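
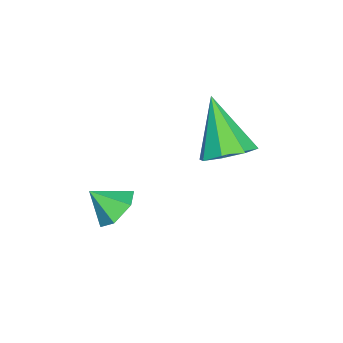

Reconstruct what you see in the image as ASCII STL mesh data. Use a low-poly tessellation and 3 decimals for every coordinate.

solid 
facet normal -0.076 0.753 -0.653
outer loop
vertex 4.272 -0.702 0.112
vertex 3.75 -0.371 0.554
vertex 4.487 -0.213 0.651
endloop
endfacet
facet normal 0.852 -0.509 0.122
outer loop
vertex 4.272 -0.702 0.112
vertex 4.487 -0.213 0.651
vertex 3.83 -1.169 1.246
endloop
endfacet
facet normal -0.075 0.753 -0.653
outer loop
vertex 4.487 -0.213 0.651
vertex 3.75 -0.371 0.554
vertex 3.965 0.119 1.094
endloop
endfacet
facet normal 0.654 0.021 0.756
outer loop
vertex 4.487 -0.213 0.651
vertex 3.965 0.119 1.094
vertex 3.83 -1.169 1.246
endloop
endfacet
facet normal -0.075 0.753 -0.654
outer loop
vertex 3.965 0.119 1.094
vertex 3.75 -0.371 0.554
vertex 3.228 -0.039 0.996
endloop
endfacet
facet normal -0.158 0.132 0.978
outer loop
vertex 3.965 0.119 1.094
vertex 3.228 -0.039 0.996
vertex 3.83 -1.169 1.246
endloop
endfacet
facet normal -0.075 0.753 -0.654
outer loop
vertex 3.228 -0.039 0.996
vertex 3.75 -0.371 0.554
vertex 3.013 -0.529 0.456
endloop
endfacet
facet normal -0.772 -0.286 0.567
outer loop
vertex 3.228 -0.039 0.996
vertex 3.013 -0.529 0.456
vertex 3.83 -1.169 1.246
endloop
endfacet
facet normal -0.075 0.754 -0.653
outer loop
vertex 3.013 -0.529 0.456
vertex 3.75 -0.371 0.554
vertex 3.535 -0.86 0.014
endloop
endfacet
facet normal -0.574 -0.816 -0.067
outer loop
vertex 3.013 -0.529 0.456
vertex 3.535 -0.86 0.014
vertex 3.83 -1.169 1.246
endloop
endfacet
facet normal -0.075 0.754 -0.653
outer loop
vertex 3.535 -0.86 0.014
vertex 3.75 -0.371 0.554
vertex 4.272 -0.702 0.112
endloop
endfacet
facet normal 0.237 -0.927 -0.289
outer loop
vertex 3.535 -0.86 0.014
vertex 4.272 -0.702 0.112
vertex 3.83 -1.169 1.246
endloop
endfacet
facet normal 0.498 0.409 -0.764
outer loop
vertex 1.398 1.475 1.151
vertex 0.713 2.059 1.017
vertex 1.474 2.064 1.516
endloop
endfacet
facet normal 0.613 -0.472 0.633
outer loop
vertex 1.398 1.475 1.151
vertex 1.474 2.064 1.516
vertex -0.333 1.201 2.623
endloop
endfacet
facet normal 0.499 0.408 -0.765
outer loop
vertex 1.474 2.064 1.516
vertex 0.713 2.059 1.017
vertex 1.105 2.65 1.588
endloop
endfacet
facet normal 0.451 0.177 0.875
outer loop
vertex 1.474 2.064 1.516
vertex 1.105 2.65 1.588
vertex -0.333 1.201 2.623
endloop
endfacet
facet normal 0.498 0.408 -0.765
outer loop
vertex 1.105 2.65 1.588
vertex 0.713 2.059 1.017
vertex 0.506 2.89 1.326
endloop
endfacet
facet normal -0.083 0.633 0.770
outer loop
vertex 1.105 2.65 1.588
vertex 0.506 2.89 1.326
vertex -0.333 1.201 2.623
endloop
endfacet
facet normal 0.498 0.408 -0.765
outer loop
vertex 0.506 2.89 1.326
vertex 0.713 2.059 1.017
vertex 0.028 2.643 0.883
endloop
endfacet
facet normal -0.678 0.629 0.381
outer loop
vertex 0.506 2.89 1.326
vertex 0.028 2.643 0.883
vertex -0.333 1.201 2.623
endloop
endfacet
facet normal 0.498 0.409 -0.765
outer loop
vertex 0.028 2.643 0.883
vertex 0.713 2.059 1.017
vertex -0.048 2.054 0.519
endloop
endfacet
facet normal -0.984 0.167 -0.065
outer loop
vertex 0.028 2.643 0.883
vertex -0.048 2.054 0.519
vertex -0.333 1.201 2.623
endloop
endfacet
facet normal 0.498 0.409 -0.765
outer loop
vertex -0.048 2.054 0.519
vertex 0.713 2.059 1.017
vertex 0.321 1.468 0.446
endloop
endfacet
facet normal -0.822 -0.480 -0.306
outer loop
vertex -0.048 2.054 0.519
vertex 0.321 1.468 0.446
vertex -0.333 1.201 2.623
endloop
endfacet
facet normal 0.498 0.409 -0.765
outer loop
vertex 0.321 1.468 0.446
vertex 0.713 2.059 1.017
vertex 0.92 1.229 0.708
endloop
endfacet
facet normal -0.286 -0.937 -0.201
outer loop
vertex 0.321 1.468 0.446
vertex 0.92 1.229 0.708
vertex -0.333 1.201 2.623
endloop
endfacet
facet normal 0.498 0.409 -0.765
outer loop
vertex 0.92 1.229 0.708
vertex 0.713 2.059 1.017
vertex 1.398 1.475 1.151
endloop
endfacet
facet normal 0.307 -0.933 0.187
outer loop
vertex 0.92 1.229 0.708
vertex 1.398 1.475 1.151
vertex -0.333 1.201 2.623
endloop
endfacet

endsolid


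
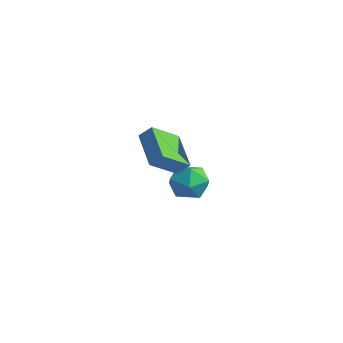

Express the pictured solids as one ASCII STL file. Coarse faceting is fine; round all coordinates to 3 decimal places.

solid 
facet normal -0.549 -0.452 -0.703
outer loop
vertex -0.014 -2.097 2.825
vertex 0.072 -0.558 1.767
vertex 1.813 -2.849 1.881
endloop
endfacet
facet normal -0.046 -0.823 0.566
outer loop
vertex 2.308 -2.442 2.513
vertex -0.014 -2.097 2.825
vertex 1.813 -2.849 1.881
endloop
endfacet
facet normal -0.549 -0.452 -0.703
outer loop
vertex 1.813 -2.849 1.881
vertex 0.072 -0.558 1.767
vertex 1.9 -1.31 0.822
endloop
endfacet
facet normal 0.834 -0.344 -0.432
outer loop
vertex 1.9 -1.31 0.822
vertex 2.308 -2.442 2.513
vertex 1.813 -2.849 1.881
endloop
endfacet
facet normal -0.834 0.344 0.432
outer loop
vertex -0.014 -2.097 2.825
vertex 0.567 -0.151 2.399
vertex 0.072 -0.558 1.767
endloop
endfacet
facet normal -0.046 -0.823 0.566
outer loop
vertex 0.48 -1.69 3.458
vertex -0.014 -2.097 2.825
vertex 2.308 -2.442 2.513
endloop
endfacet
facet normal -0.835 0.343 0.431
outer loop
vertex 0.48 -1.69 3.458
vertex 0.567 -0.151 2.399
vertex -0.014 -2.097 2.825
endloop
endfacet
facet normal 0.046 0.823 -0.566
outer loop
vertex 0.072 -0.558 1.767
vertex 0.567 -0.151 2.399
vertex 1.9 -1.31 0.822
endloop
endfacet
facet normal 0.835 -0.343 -0.431
outer loop
vertex 2.394 -0.903 1.455
vertex 2.308 -2.442 2.513
vertex 1.9 -1.31 0.822
endloop
endfacet
facet normal 0.047 0.823 -0.566
outer loop
vertex 1.9 -1.31 0.822
vertex 0.567 -0.151 2.399
vertex 2.394 -0.903 1.455
endloop
endfacet
facet normal 0.549 0.452 0.703
outer loop
vertex 2.394 -0.903 1.455
vertex 0.48 -1.69 3.458
vertex 2.308 -2.442 2.513
endloop
endfacet
facet normal 0.549 0.452 0.703
outer loop
vertex 0.567 -0.151 2.399
vertex 0.48 -1.69 3.458
vertex 2.394 -0.903 1.455
endloop
endfacet
facet normal -0.995 0.062 0.075
outer loop
vertex -4.117 4.175 -3.812
vertex -4.202 2.954 -3.934
vertex -4.087 3.455 -2.816
endloop
endfacet
facet normal -0.679 0.585 0.444
outer loop
vertex -4.117 4.175 -3.812
vertex -4.087 3.455 -2.816
vertex -3.32 4.412 -2.905
endloop
endfacet
facet normal -0.276 0.961 -0.009
outer loop
vertex -4.117 4.175 -3.812
vertex -3.32 4.412 -2.905
vertex -2.961 4.504 -4.079
endloop
endfacet
facet normal -0.343 0.671 -0.658
outer loop
vertex -4.117 4.175 -3.812
vertex -2.961 4.504 -4.079
vertex -3.507 3.602 -4.714
endloop
endfacet
facet normal -0.787 0.115 -0.606
outer loop
vertex -4.117 4.175 -3.812
vertex -3.507 3.602 -4.714
vertex -4.202 2.954 -3.934
endloop
endfacet
facet normal -0.248 0.285 0.926
outer loop
vertex -3.32 4.412 -2.905
vertex -4.087 3.455 -2.816
vertex -2.913 3.338 -2.466
endloop
endfacet
facet normal -0.760 -0.560 0.329
outer loop
vertex -4.087 3.455 -2.816
vertex -4.202 2.954 -3.934
vertex -3.459 2.436 -3.101
endloop
endfacet
facet normal -0.423 -0.476 -0.772
outer loop
vertex -4.202 2.954 -3.934
vertex -3.507 3.602 -4.714
vertex -3.1 2.528 -4.275
endloop
endfacet
facet normal 0.297 0.423 -0.856
outer loop
vertex -3.507 3.602 -4.714
vertex -2.961 4.504 -4.079
vertex -2.333 3.485 -4.364
endloop
endfacet
facet normal 0.405 0.893 0.194
outer loop
vertex -2.961 4.504 -4.079
vertex -3.32 4.412 -2.905
vertex -2.218 3.986 -3.246
endloop
endfacet
facet normal 0.343 -0.671 0.658
outer loop
vertex -2.303 2.765 -3.368
vertex -2.913 3.338 -2.466
vertex -3.459 2.436 -3.101
endloop
endfacet
facet normal 0.276 -0.961 0.009
outer loop
vertex -2.303 2.765 -3.368
vertex -3.459 2.436 -3.101
vertex -3.1 2.528 -4.275
endloop
endfacet
facet normal 0.679 -0.585 -0.444
outer loop
vertex -2.303 2.765 -3.368
vertex -3.1 2.528 -4.275
vertex -2.333 3.485 -4.364
endloop
endfacet
facet normal 0.995 -0.062 -0.075
outer loop
vertex -2.303 2.765 -3.368
vertex -2.333 3.485 -4.364
vertex -2.218 3.986 -3.246
endloop
endfacet
facet normal 0.787 -0.115 0.606
outer loop
vertex -2.303 2.765 -3.368
vertex -2.218 3.986 -3.246
vertex -2.913 3.338 -2.466
endloop
endfacet
facet normal -0.297 -0.423 0.856
outer loop
vertex -3.459 2.436 -3.101
vertex -2.913 3.338 -2.466
vertex -4.087 3.455 -2.816
endloop
endfacet
facet normal -0.405 -0.893 -0.194
outer loop
vertex -3.1 2.528 -4.275
vertex -3.459 2.436 -3.101
vertex -4.202 2.954 -3.934
endloop
endfacet
facet normal 0.248 -0.285 -0.926
outer loop
vertex -2.333 3.485 -4.364
vertex -3.1 2.528 -4.275
vertex -3.507 3.602 -4.714
endloop
endfacet
facet normal 0.760 0.560 -0.329
outer loop
vertex -2.218 3.986 -3.246
vertex -2.333 3.485 -4.364
vertex -2.961 4.504 -4.079
endloop
endfacet
facet normal 0.423 0.476 0.772
outer loop
vertex -2.913 3.338 -2.466
vertex -2.218 3.986 -3.246
vertex -3.32 4.412 -2.905
endloop
endfacet

endsolid


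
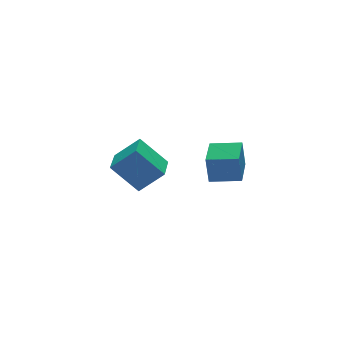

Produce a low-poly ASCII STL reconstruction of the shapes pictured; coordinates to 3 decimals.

solid 
facet normal -0.561 -0.823 0.087
outer loop
vertex 1.27 0.432 0.17
vertex 0.235 1.289 1.611
vertex 0.221 1.029 -0.939
endloop
endfacet
facet normal 0.525 -0.435 -0.731
outer loop
vertex 1.325 2.651 -1.111
vertex 1.27 0.432 0.17
vertex 0.221 1.029 -0.939
endloop
endfacet
facet normal -0.560 -0.824 0.087
outer loop
vertex 0.221 1.029 -0.939
vertex 0.235 1.289 1.611
vertex -0.815 1.886 0.501
endloop
endfacet
facet normal -0.640 0.364 -0.677
outer loop
vertex -0.815 1.886 0.501
vertex 1.325 2.651 -1.111
vertex 0.221 1.029 -0.939
endloop
endfacet
facet normal 0.640 -0.364 0.676
outer loop
vertex 1.27 0.432 0.17
vertex 1.339 2.911 1.439
vertex 0.235 1.289 1.611
endloop
endfacet
facet normal 0.526 -0.435 -0.731
outer loop
vertex 2.375 2.054 -0.001
vertex 1.27 0.432 0.17
vertex 1.325 2.651 -1.111
endloop
endfacet
facet normal 0.640 -0.364 0.677
outer loop
vertex 2.375 2.054 -0.001
vertex 1.339 2.911 1.439
vertex 1.27 0.432 0.17
endloop
endfacet
facet normal -0.525 0.435 0.731
outer loop
vertex 0.235 1.289 1.611
vertex 1.339 2.911 1.439
vertex -0.815 1.886 0.501
endloop
endfacet
facet normal -0.640 0.365 -0.676
outer loop
vertex 0.29 3.508 0.33
vertex 1.325 2.651 -1.111
vertex -0.815 1.886 0.501
endloop
endfacet
facet normal -0.525 0.435 0.731
outer loop
vertex -0.815 1.886 0.501
vertex 1.339 2.911 1.439
vertex 0.29 3.508 0.33
endloop
endfacet
facet normal 0.560 0.824 -0.087
outer loop
vertex 0.29 3.508 0.33
vertex 2.375 2.054 -0.001
vertex 1.325 2.651 -1.111
endloop
endfacet
facet normal 0.561 0.824 -0.087
outer loop
vertex 1.339 2.911 1.439
vertex 2.375 2.054 -0.001
vertex 0.29 3.508 0.33
endloop
endfacet
facet normal -0.595 -0.801 -0.065
outer loop
vertex 2.412 -4.168 2.914
vertex 1.236 -3.282 2.765
vertex 2.583 -4.18 1.495
endloop
endfacet
facet normal 0.795 -0.599 0.101
outer loop
vertex 3.684 -2.698 1.615
vertex 2.412 -4.168 2.914
vertex 2.583 -4.18 1.495
endloop
endfacet
facet normal -0.595 -0.801 -0.065
outer loop
vertex 2.583 -4.18 1.495
vertex 1.236 -3.282 2.765
vertex 1.407 -3.294 1.346
endloop
endfacet
facet normal 0.119 -0.008 -0.993
outer loop
vertex 1.407 -3.294 1.346
vertex 3.684 -2.698 1.615
vertex 2.583 -4.18 1.495
endloop
endfacet
facet normal -0.119 0.008 0.993
outer loop
vertex 2.412 -4.168 2.914
vertex 2.337 -1.8 2.885
vertex 1.236 -3.282 2.765
endloop
endfacet
facet normal 0.795 -0.599 0.101
outer loop
vertex 3.513 -2.686 3.034
vertex 2.412 -4.168 2.914
vertex 3.684 -2.698 1.615
endloop
endfacet
facet normal -0.119 0.008 0.993
outer loop
vertex 3.513 -2.686 3.034
vertex 2.337 -1.8 2.885
vertex 2.412 -4.168 2.914
endloop
endfacet
facet normal -0.795 0.599 -0.101
outer loop
vertex 1.236 -3.282 2.765
vertex 2.337 -1.8 2.885
vertex 1.407 -3.294 1.346
endloop
endfacet
facet normal 0.119 -0.008 -0.993
outer loop
vertex 2.508 -1.812 1.466
vertex 3.684 -2.698 1.615
vertex 1.407 -3.294 1.346
endloop
endfacet
facet normal -0.795 0.599 -0.101
outer loop
vertex 1.407 -3.294 1.346
vertex 2.337 -1.8 2.885
vertex 2.508 -1.812 1.466
endloop
endfacet
facet normal 0.595 0.801 0.065
outer loop
vertex 2.508 -1.812 1.466
vertex 3.513 -2.686 3.034
vertex 3.684 -2.698 1.615
endloop
endfacet
facet normal 0.595 0.801 0.065
outer loop
vertex 2.337 -1.8 2.885
vertex 3.513 -2.686 3.034
vertex 2.508 -1.812 1.466
endloop
endfacet

endsolid


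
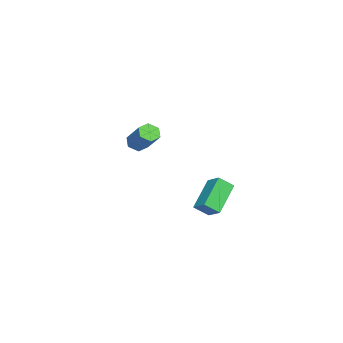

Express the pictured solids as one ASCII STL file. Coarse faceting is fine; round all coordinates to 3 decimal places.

solid 
facet normal -0.751 0.223 0.622
outer loop
vertex 2.863 2.379 1.376
vertex 2.616 2.992 0.858
vertex 2.36 1.83 0.966
endloop
endfacet
facet normal 0.294 -0.730 0.617
outer loop
vertex 3.644 1.448 -0.098
vertex 2.863 2.379 1.376
vertex 2.36 1.83 0.966
endloop
endfacet
facet normal -0.751 0.223 0.621
outer loop
vertex 2.36 1.83 0.966
vertex 2.616 2.992 0.858
vertex 2.113 2.443 0.447
endloop
endfacet
facet normal -0.592 -0.646 -0.482
outer loop
vertex 2.113 2.443 0.447
vertex 3.644 1.448 -0.098
vertex 2.36 1.83 0.966
endloop
endfacet
facet normal 0.592 0.646 0.482
outer loop
vertex 2.863 2.379 1.376
vertex 3.9 2.61 -0.206
vertex 2.616 2.992 0.858
endloop
endfacet
facet normal 0.293 -0.730 0.617
outer loop
vertex 4.147 1.997 0.313
vertex 2.863 2.379 1.376
vertex 3.644 1.448 -0.098
endloop
endfacet
facet normal 0.591 0.646 0.482
outer loop
vertex 4.147 1.997 0.313
vertex 3.9 2.61 -0.206
vertex 2.863 2.379 1.376
endloop
endfacet
facet normal -0.294 0.731 -0.617
outer loop
vertex 2.616 2.992 0.858
vertex 3.9 2.61 -0.206
vertex 2.113 2.443 0.447
endloop
endfacet
facet normal -0.592 -0.646 -0.482
outer loop
vertex 3.397 2.061 -0.616
vertex 3.644 1.448 -0.098
vertex 2.113 2.443 0.447
endloop
endfacet
facet normal -0.294 0.730 -0.617
outer loop
vertex 2.113 2.443 0.447
vertex 3.9 2.61 -0.206
vertex 3.397 2.061 -0.616
endloop
endfacet
facet normal 0.751 -0.223 -0.622
outer loop
vertex 3.397 2.061 -0.616
vertex 4.147 1.997 0.313
vertex 3.644 1.448 -0.098
endloop
endfacet
facet normal 0.751 -0.224 -0.622
outer loop
vertex 3.9 2.61 -0.206
vertex 4.147 1.997 0.313
vertex 3.397 2.061 -0.616
endloop
endfacet
facet normal -0.575 -0.488 -0.657
outer loop
vertex -2.33 -2.157 0.552
vertex -2.683 -2.296 0.964
vertex -2.759 -1.821 0.678
endloop
endfacet
facet normal 0.284 0.633 -0.720
outer loop
vertex -2.33 -2.157 0.552
vertex -2.759 -1.821 0.678
vertex -1.444 -1.405 1.563
endloop
endfacet
facet normal 0.284 0.633 -0.720
outer loop
vertex -1.444 -1.405 1.563
vertex -2.759 -1.821 0.678
vertex -1.874 -1.069 1.689
endloop
endfacet
facet normal 0.575 0.489 0.656
outer loop
vertex -1.444 -1.405 1.563
vertex -1.874 -1.069 1.689
vertex -1.797 -1.544 1.976
endloop
endfacet
facet normal -0.576 -0.487 -0.657
outer loop
vertex -2.759 -1.821 0.678
vertex -2.683 -2.296 0.964
vertex -3.112 -1.959 1.09
endloop
endfacet
facet normal -0.521 0.837 -0.166
outer loop
vertex -2.759 -1.821 0.678
vertex -3.112 -1.959 1.09
vertex -1.874 -1.069 1.689
endloop
endfacet
facet normal -0.521 0.837 -0.166
outer loop
vertex -1.874 -1.069 1.689
vertex -3.112 -1.959 1.09
vertex -2.227 -1.207 2.101
endloop
endfacet
facet normal 0.574 0.490 0.656
outer loop
vertex -1.874 -1.069 1.689
vertex -2.227 -1.207 2.101
vertex -1.797 -1.544 1.976
endloop
endfacet
facet normal -0.576 -0.488 -0.656
outer loop
vertex -3.112 -1.959 1.09
vertex -2.683 -2.296 0.964
vertex -3.036 -2.435 1.377
endloop
endfacet
facet normal -0.807 0.205 0.554
outer loop
vertex -3.112 -1.959 1.09
vertex -3.036 -2.435 1.377
vertex -2.227 -1.207 2.101
endloop
endfacet
facet normal -0.806 0.204 0.555
outer loop
vertex -2.227 -1.207 2.101
vertex -3.036 -2.435 1.377
vertex -2.15 -1.683 2.388
endloop
endfacet
facet normal 0.574 0.489 0.657
outer loop
vertex -2.227 -1.207 2.101
vertex -2.15 -1.683 2.388
vertex -1.797 -1.544 1.976
endloop
endfacet
facet normal -0.575 -0.489 -0.656
outer loop
vertex -3.036 -2.435 1.377
vertex -2.683 -2.296 0.964
vertex -2.606 -2.771 1.251
endloop
endfacet
facet normal -0.284 -0.633 0.720
outer loop
vertex -3.036 -2.435 1.377
vertex -2.606 -2.771 1.251
vertex -2.15 -1.683 2.388
endloop
endfacet
facet normal -0.284 -0.633 0.720
outer loop
vertex -2.15 -1.683 2.388
vertex -2.606 -2.771 1.251
vertex -1.721 -2.019 2.262
endloop
endfacet
facet normal 0.575 0.488 0.657
outer loop
vertex -2.15 -1.683 2.388
vertex -1.721 -2.019 2.262
vertex -1.797 -1.544 1.976
endloop
endfacet
facet normal -0.574 -0.490 -0.656
outer loop
vertex -2.606 -2.771 1.251
vertex -2.683 -2.296 0.964
vertex -2.253 -2.633 0.839
endloop
endfacet
facet normal 0.521 -0.837 0.166
outer loop
vertex -2.606 -2.771 1.251
vertex -2.253 -2.633 0.839
vertex -1.721 -2.019 2.262
endloop
endfacet
facet normal 0.521 -0.837 0.166
outer loop
vertex -1.721 -2.019 2.262
vertex -2.253 -2.633 0.839
vertex -1.368 -1.881 1.85
endloop
endfacet
facet normal 0.576 0.487 0.657
outer loop
vertex -1.721 -2.019 2.262
vertex -1.368 -1.881 1.85
vertex -1.797 -1.544 1.976
endloop
endfacet
facet normal -0.574 -0.489 -0.657
outer loop
vertex -2.253 -2.633 0.839
vertex -2.683 -2.296 0.964
vertex -2.33 -2.157 0.552
endloop
endfacet
facet normal 0.807 -0.204 -0.555
outer loop
vertex -2.253 -2.633 0.839
vertex -2.33 -2.157 0.552
vertex -1.368 -1.881 1.85
endloop
endfacet
facet normal 0.807 -0.205 -0.554
outer loop
vertex -1.368 -1.881 1.85
vertex -2.33 -2.157 0.552
vertex -1.444 -1.405 1.563
endloop
endfacet
facet normal 0.576 0.488 0.656
outer loop
vertex -1.368 -1.881 1.85
vertex -1.444 -1.405 1.563
vertex -1.797 -1.544 1.976
endloop
endfacet

endsolid


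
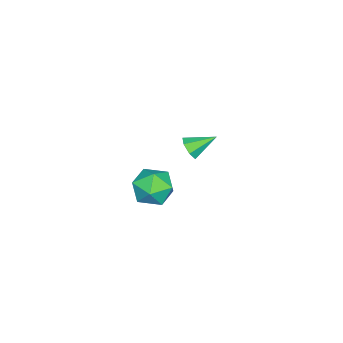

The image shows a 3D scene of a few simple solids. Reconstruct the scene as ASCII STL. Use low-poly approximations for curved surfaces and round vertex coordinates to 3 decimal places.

solid 
facet normal 0.416 -0.762 -0.497
outer loop
vertex -2.073 -3.413 -3.291
vertex -2.454 -3.26 -3.845
vertex -1.827 -3.027 -3.677
endloop
endfacet
facet normal 0.585 0.356 0.729
outer loop
vertex -2.073 -3.413 -3.291
vertex -1.827 -3.027 -3.677
vertex -3.066 -2.14 -3.115
endloop
endfacet
facet normal 0.416 -0.761 -0.497
outer loop
vertex -1.827 -3.027 -3.677
vertex -2.454 -3.26 -3.845
vertex -2.053 -2.816 -4.189
endloop
endfacet
facet normal 0.600 0.798 0.064
outer loop
vertex -1.827 -3.027 -3.677
vertex -2.053 -2.816 -4.189
vertex -3.066 -2.14 -3.115
endloop
endfacet
facet normal 0.416 -0.761 -0.497
outer loop
vertex -2.053 -2.816 -4.189
vertex -2.454 -3.26 -3.845
vertex -2.581 -2.939 -4.443
endloop
endfacet
facet normal 0.041 0.863 -0.504
outer loop
vertex -2.053 -2.816 -4.189
vertex -2.581 -2.939 -4.443
vertex -3.066 -2.14 -3.115
endloop
endfacet
facet normal 0.417 -0.761 -0.497
outer loop
vertex -2.581 -2.939 -4.443
vertex -2.454 -3.26 -3.845
vertex -3.014 -3.304 -4.247
endloop
endfacet
facet normal -0.670 0.502 -0.547
outer loop
vertex -2.581 -2.939 -4.443
vertex -3.014 -3.304 -4.247
vertex -3.066 -2.14 -3.115
endloop
endfacet
facet normal 0.416 -0.762 -0.496
outer loop
vertex -3.014 -3.304 -4.247
vertex -2.454 -3.26 -3.845
vertex -3.025 -3.635 -3.748
endloop
endfacet
facet normal -0.999 -0.014 -0.031
outer loop
vertex -3.014 -3.304 -4.247
vertex -3.025 -3.635 -3.748
vertex -3.066 -2.14 -3.115
endloop
endfacet
facet normal 0.416 -0.761 -0.497
outer loop
vertex -3.025 -3.635 -3.748
vertex -2.454 -3.26 -3.845
vertex -2.606 -3.684 -3.323
endloop
endfacet
facet normal -0.697 -0.296 0.653
outer loop
vertex -3.025 -3.635 -3.748
vertex -2.606 -3.684 -3.323
vertex -3.066 -2.14 -3.115
endloop
endfacet
facet normal 0.417 -0.761 -0.497
outer loop
vertex -2.606 -3.684 -3.323
vertex -2.454 -3.26 -3.845
vertex -2.073 -3.413 -3.291
endloop
endfacet
facet normal 0.007 -0.131 0.991
outer loop
vertex -2.606 -3.684 -3.323
vertex -2.073 -3.413 -3.291
vertex -3.066 -2.14 -3.115
endloop
endfacet
facet normal 0.048 0.957 -0.286
outer loop
vertex 4.126 -1.951 -2.161
vertex 3.041 -1.864 -2.054
vertex 3.694 -1.643 -1.205
endloop
endfacet
facet normal 0.648 0.761 0.048
outer loop
vertex 4.126 -1.951 -2.161
vertex 3.694 -1.643 -1.205
vertex 4.527 -2.351 -1.226
endloop
endfacet
facet normal 0.928 0.209 -0.308
outer loop
vertex 4.126 -1.951 -2.161
vertex 4.527 -2.351 -1.226
vertex 4.389 -3.009 -2.088
endloop
endfacet
facet normal 0.502 0.065 -0.862
outer loop
vertex 4.126 -1.951 -2.161
vertex 4.389 -3.009 -2.088
vertex 3.47 -2.708 -2.6
endloop
endfacet
facet normal -0.041 0.528 -0.848
outer loop
vertex 4.126 -1.951 -2.161
vertex 3.47 -2.708 -2.6
vertex 3.041 -1.864 -2.054
endloop
endfacet
facet normal 0.472 0.534 0.701
outer loop
vertex 4.527 -2.351 -1.226
vertex 3.694 -1.643 -1.205
vertex 3.69 -2.512 -0.54
endloop
endfacet
facet normal -0.498 0.852 0.161
outer loop
vertex 3.694 -1.643 -1.205
vertex 3.041 -1.864 -2.054
vertex 2.771 -2.211 -1.052
endloop
endfacet
facet normal -0.644 0.157 -0.749
outer loop
vertex 3.041 -1.864 -2.054
vertex 3.47 -2.708 -2.6
vertex 2.633 -2.869 -1.914
endloop
endfacet
facet normal 0.236 -0.591 -0.771
outer loop
vertex 3.47 -2.708 -2.6
vertex 4.389 -3.009 -2.088
vertex 3.466 -3.577 -1.935
endloop
endfacet
facet normal 0.925 -0.358 0.125
outer loop
vertex 4.389 -3.009 -2.088
vertex 4.527 -2.351 -1.226
vertex 4.119 -3.356 -1.086
endloop
endfacet
facet normal -0.502 -0.065 0.862
outer loop
vertex 3.034 -3.269 -0.979
vertex 3.69 -2.512 -0.54
vertex 2.771 -2.211 -1.052
endloop
endfacet
facet normal -0.928 -0.209 0.308
outer loop
vertex 3.034 -3.269 -0.979
vertex 2.771 -2.211 -1.052
vertex 2.633 -2.869 -1.914
endloop
endfacet
facet normal -0.648 -0.761 -0.048
outer loop
vertex 3.034 -3.269 -0.979
vertex 2.633 -2.869 -1.914
vertex 3.466 -3.577 -1.935
endloop
endfacet
facet normal -0.048 -0.957 0.286
outer loop
vertex 3.034 -3.269 -0.979
vertex 3.466 -3.577 -1.935
vertex 4.119 -3.356 -1.086
endloop
endfacet
facet normal 0.041 -0.528 0.848
outer loop
vertex 3.034 -3.269 -0.979
vertex 4.119 -3.356 -1.086
vertex 3.69 -2.512 -0.54
endloop
endfacet
facet normal -0.236 0.591 0.771
outer loop
vertex 2.771 -2.211 -1.052
vertex 3.69 -2.512 -0.54
vertex 3.694 -1.643 -1.205
endloop
endfacet
facet normal -0.925 0.358 -0.125
outer loop
vertex 2.633 -2.869 -1.914
vertex 2.771 -2.211 -1.052
vertex 3.041 -1.864 -2.054
endloop
endfacet
facet normal -0.472 -0.534 -0.701
outer loop
vertex 3.466 -3.577 -1.935
vertex 2.633 -2.869 -1.914
vertex 3.47 -2.708 -2.6
endloop
endfacet
facet normal 0.498 -0.852 -0.161
outer loop
vertex 4.119 -3.356 -1.086
vertex 3.466 -3.577 -1.935
vertex 4.389 -3.009 -2.088
endloop
endfacet
facet normal 0.644 -0.157 0.749
outer loop
vertex 3.69 -2.512 -0.54
vertex 4.119 -3.356 -1.086
vertex 4.527 -2.351 -1.226
endloop
endfacet

endsolid


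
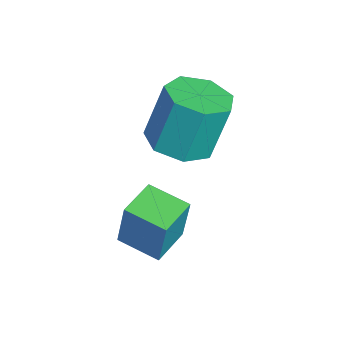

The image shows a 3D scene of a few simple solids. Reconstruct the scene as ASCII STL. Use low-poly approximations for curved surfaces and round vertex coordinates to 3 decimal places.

solid 
facet normal 0.075 -0.286 -0.955
outer loop
vertex -3.113 -3.614 -0.097
vertex -3.787 -2.909 -0.361
vertex -2.781 -2.83 -0.306
endloop
endfacet
facet normal 0.922 -0.344 0.176
outer loop
vertex -3.113 -3.614 -0.097
vertex -2.781 -2.83 -0.306
vertex -3.26 -3.055 1.766
endloop
endfacet
facet normal 0.922 -0.344 0.176
outer loop
vertex -3.26 -3.055 1.766
vertex -2.781 -2.83 -0.306
vertex -2.928 -2.271 1.557
endloop
endfacet
facet normal -0.076 0.287 0.955
outer loop
vertex -3.26 -3.055 1.766
vertex -2.928 -2.271 1.557
vertex -3.933 -2.351 1.501
endloop
endfacet
facet normal 0.075 -0.286 -0.955
outer loop
vertex -2.781 -2.83 -0.306
vertex -3.787 -2.909 -0.361
vertex -3.206 -2.106 -0.556
endloop
endfacet
facet normal 0.871 0.485 -0.077
outer loop
vertex -2.781 -2.83 -0.306
vertex -3.206 -2.106 -0.556
vertex -2.928 -2.271 1.557
endloop
endfacet
facet normal 0.871 0.485 -0.077
outer loop
vertex -2.928 -2.271 1.557
vertex -3.206 -2.106 -0.556
vertex -3.353 -1.547 1.306
endloop
endfacet
facet normal -0.076 0.286 0.955
outer loop
vertex -2.928 -2.271 1.557
vertex -3.353 -1.547 1.306
vertex -3.933 -2.351 1.501
endloop
endfacet
facet normal 0.076 -0.287 -0.955
outer loop
vertex -3.206 -2.106 -0.556
vertex -3.787 -2.909 -0.361
vertex -4.068 -1.987 -0.66
endloop
endfacet
facet normal 0.164 0.948 -0.272
outer loop
vertex -3.206 -2.106 -0.556
vertex -4.068 -1.987 -0.66
vertex -3.353 -1.547 1.306
endloop
endfacet
facet normal 0.164 0.948 -0.272
outer loop
vertex -3.353 -1.547 1.306
vertex -4.068 -1.987 -0.66
vertex -4.215 -1.428 1.202
endloop
endfacet
facet normal -0.076 0.286 0.955
outer loop
vertex -3.353 -1.547 1.306
vertex -4.215 -1.428 1.202
vertex -3.933 -2.351 1.501
endloop
endfacet
facet normal 0.076 -0.287 -0.955
outer loop
vertex -4.068 -1.987 -0.66
vertex -3.787 -2.909 -0.361
vertex -4.718 -2.562 -0.539
endloop
endfacet
facet normal -0.666 0.698 -0.262
outer loop
vertex -4.068 -1.987 -0.66
vertex -4.718 -2.562 -0.539
vertex -4.215 -1.428 1.202
endloop
endfacet
facet normal -0.667 0.697 -0.262
outer loop
vertex -4.215 -1.428 1.202
vertex -4.718 -2.562 -0.539
vertex -4.865 -2.004 1.324
endloop
endfacet
facet normal -0.075 0.287 0.955
outer loop
vertex -4.215 -1.428 1.202
vertex -4.865 -2.004 1.324
vertex -3.933 -2.351 1.501
endloop
endfacet
facet normal 0.076 -0.286 -0.955
outer loop
vertex -4.718 -2.562 -0.539
vertex -3.787 -2.909 -0.361
vertex -4.666 -3.399 -0.284
endloop
endfacet
facet normal -0.995 -0.079 -0.055
outer loop
vertex -4.718 -2.562 -0.539
vertex -4.666 -3.399 -0.284
vertex -4.865 -2.004 1.324
endloop
endfacet
facet normal -0.995 -0.079 -0.055
outer loop
vertex -4.865 -2.004 1.324
vertex -4.666 -3.399 -0.284
vertex -4.813 -2.84 1.579
endloop
endfacet
facet normal -0.075 0.287 0.955
outer loop
vertex -4.865 -2.004 1.324
vertex -4.813 -2.84 1.579
vertex -3.933 -2.351 1.501
endloop
endfacet
facet normal 0.076 -0.286 -0.955
outer loop
vertex -4.666 -3.399 -0.284
vertex -3.787 -2.909 -0.361
vertex -3.952 -3.867 -0.087
endloop
endfacet
facet normal -0.575 -0.795 0.193
outer loop
vertex -4.666 -3.399 -0.284
vertex -3.952 -3.867 -0.087
vertex -4.813 -2.84 1.579
endloop
endfacet
facet normal -0.575 -0.795 0.193
outer loop
vertex -4.813 -2.84 1.579
vertex -3.952 -3.867 -0.087
vertex -4.099 -3.308 1.776
endloop
endfacet
facet normal -0.075 0.287 0.955
outer loop
vertex -4.813 -2.84 1.579
vertex -4.099 -3.308 1.776
vertex -3.933 -2.351 1.501
endloop
endfacet
facet normal 0.075 -0.286 -0.955
outer loop
vertex -3.952 -3.867 -0.087
vertex -3.787 -2.909 -0.361
vertex -3.113 -3.614 -0.097
endloop
endfacet
facet normal 0.279 -0.913 0.296
outer loop
vertex -3.952 -3.867 -0.087
vertex -3.113 -3.614 -0.097
vertex -4.099 -3.308 1.776
endloop
endfacet
facet normal 0.279 -0.913 0.296
outer loop
vertex -4.099 -3.308 1.776
vertex -3.113 -3.614 -0.097
vertex -3.26 -3.055 1.766
endloop
endfacet
facet normal -0.075 0.287 0.955
outer loop
vertex -4.099 -3.308 1.776
vertex -3.26 -3.055 1.766
vertex -3.933 -2.351 1.501
endloop
endfacet
facet normal -0.834 0.545 0.082
outer loop
vertex -2.258 -3.77 -0.762
vertex -1.578 -2.692 -1.014
vertex -2.54 -3.963 -2.346
endloop
endfacet
facet normal -0.523 -0.830 0.194
outer loop
vertex -1.522 -4.628 -2.446
vertex -2.258 -3.77 -0.762
vertex -2.54 -3.963 -2.346
endloop
endfacet
facet normal -0.834 0.546 0.082
outer loop
vertex -2.54 -3.963 -2.346
vertex -1.578 -2.692 -1.014
vertex -1.859 -2.884 -2.598
endloop
endfacet
facet normal -0.174 -0.119 -0.978
outer loop
vertex -1.859 -2.884 -2.598
vertex -1.522 -4.628 -2.446
vertex -2.54 -3.963 -2.346
endloop
endfacet
facet normal 0.174 0.119 0.978
outer loop
vertex -2.258 -3.77 -0.762
vertex -0.56 -3.357 -1.114
vertex -1.578 -2.692 -1.014
endloop
endfacet
facet normal -0.524 -0.829 0.194
outer loop
vertex -1.241 -4.436 -0.862
vertex -2.258 -3.77 -0.762
vertex -1.522 -4.628 -2.446
endloop
endfacet
facet normal 0.174 0.119 0.978
outer loop
vertex -1.241 -4.436 -0.862
vertex -0.56 -3.357 -1.114
vertex -2.258 -3.77 -0.762
endloop
endfacet
facet normal 0.523 0.830 -0.193
outer loop
vertex -1.578 -2.692 -1.014
vertex -0.56 -3.357 -1.114
vertex -1.859 -2.884 -2.598
endloop
endfacet
facet normal -0.174 -0.119 -0.978
outer loop
vertex -0.842 -3.55 -2.698
vertex -1.522 -4.628 -2.446
vertex -1.859 -2.884 -2.598
endloop
endfacet
facet normal 0.524 0.829 -0.194
outer loop
vertex -1.859 -2.884 -2.598
vertex -0.56 -3.357 -1.114
vertex -0.842 -3.55 -2.698
endloop
endfacet
facet normal 0.834 -0.545 -0.082
outer loop
vertex -0.842 -3.55 -2.698
vertex -1.241 -4.436 -0.862
vertex -1.522 -4.628 -2.446
endloop
endfacet
facet normal 0.834 -0.546 -0.082
outer loop
vertex -0.56 -3.357 -1.114
vertex -1.241 -4.436 -0.862
vertex -0.842 -3.55 -2.698
endloop
endfacet

endsolid


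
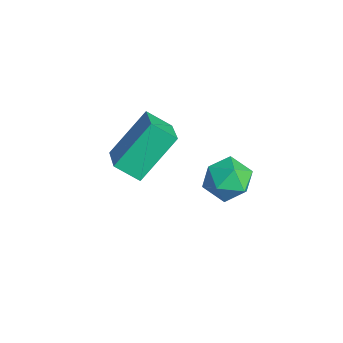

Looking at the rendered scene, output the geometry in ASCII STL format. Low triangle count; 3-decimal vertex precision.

solid 
facet normal -0.251 -0.058 0.966
outer loop
vertex 1.992 3.235 2.38
vertex 2.204 2.389 2.384
vertex 2.806 2.99 2.577
endloop
endfacet
facet normal -0.015 0.595 0.804
outer loop
vertex 1.992 3.235 2.38
vertex 2.806 2.99 2.577
vertex 2.671 3.682 2.062
endloop
endfacet
facet normal -0.430 0.856 0.285
outer loop
vertex 1.992 3.235 2.38
vertex 2.671 3.682 2.062
vertex 1.986 3.508 1.551
endloop
endfacet
facet normal -0.922 0.365 0.127
outer loop
vertex 1.992 3.235 2.38
vertex 1.986 3.508 1.551
vertex 1.697 2.708 1.75
endloop
endfacet
facet normal -0.812 -0.201 0.548
outer loop
vertex 1.992 3.235 2.38
vertex 1.697 2.708 1.75
vertex 2.204 2.389 2.384
endloop
endfacet
facet normal 0.646 0.533 0.546
outer loop
vertex 2.671 3.682 2.062
vertex 2.806 2.99 2.577
vertex 3.303 3.112 1.87
endloop
endfacet
facet normal 0.265 -0.525 0.809
outer loop
vertex 2.806 2.99 2.577
vertex 2.204 2.389 2.384
vertex 3.014 2.312 2.069
endloop
endfacet
facet normal -0.641 -0.756 0.133
outer loop
vertex 2.204 2.389 2.384
vertex 1.697 2.708 1.75
vertex 2.329 2.138 1.558
endloop
endfacet
facet normal -0.820 0.160 -0.549
outer loop
vertex 1.697 2.708 1.75
vertex 1.986 3.508 1.551
vertex 2.194 2.83 1.043
endloop
endfacet
facet normal -0.023 0.956 -0.294
outer loop
vertex 1.986 3.508 1.551
vertex 2.671 3.682 2.062
vertex 2.796 3.431 1.236
endloop
endfacet
facet normal 0.922 -0.365 -0.127
outer loop
vertex 3.008 2.585 1.24
vertex 3.303 3.112 1.87
vertex 3.014 2.312 2.069
endloop
endfacet
facet normal 0.430 -0.856 -0.285
outer loop
vertex 3.008 2.585 1.24
vertex 3.014 2.312 2.069
vertex 2.329 2.138 1.558
endloop
endfacet
facet normal 0.015 -0.595 -0.804
outer loop
vertex 3.008 2.585 1.24
vertex 2.329 2.138 1.558
vertex 2.194 2.83 1.043
endloop
endfacet
facet normal 0.251 0.058 -0.966
outer loop
vertex 3.008 2.585 1.24
vertex 2.194 2.83 1.043
vertex 2.796 3.431 1.236
endloop
endfacet
facet normal 0.812 0.201 -0.548
outer loop
vertex 3.008 2.585 1.24
vertex 2.796 3.431 1.236
vertex 3.303 3.112 1.87
endloop
endfacet
facet normal 0.820 -0.160 0.549
outer loop
vertex 3.014 2.312 2.069
vertex 3.303 3.112 1.87
vertex 2.806 2.99 2.577
endloop
endfacet
facet normal 0.023 -0.956 0.294
outer loop
vertex 2.329 2.138 1.558
vertex 3.014 2.312 2.069
vertex 2.204 2.389 2.384
endloop
endfacet
facet normal -0.646 -0.533 -0.546
outer loop
vertex 2.194 2.83 1.043
vertex 2.329 2.138 1.558
vertex 1.697 2.708 1.75
endloop
endfacet
facet normal -0.265 0.525 -0.809
outer loop
vertex 2.796 3.431 1.236
vertex 2.194 2.83 1.043
vertex 1.986 3.508 1.551
endloop
endfacet
facet normal 0.641 0.756 -0.133
outer loop
vertex 3.303 3.112 1.87
vertex 2.796 3.431 1.236
vertex 2.671 3.682 2.062
endloop
endfacet
facet normal -0.461 -0.672 0.580
outer loop
vertex -0.715 1.696 2.175
vertex -2.0 2.039 1.55
vertex -0.409 0.269 0.764
endloop
endfacet
facet normal 0.874 -0.233 0.426
outer loop
vertex 0.08 0.981 0.15
vertex -0.715 1.696 2.175
vertex -0.409 0.269 0.764
endloop
endfacet
facet normal -0.461 -0.672 0.580
outer loop
vertex -0.409 0.269 0.764
vertex -2.0 2.039 1.55
vertex -1.695 0.612 0.139
endloop
endfacet
facet normal 0.150 -0.703 -0.695
outer loop
vertex -1.695 0.612 0.139
vertex 0.08 0.981 0.15
vertex -0.409 0.269 0.764
endloop
endfacet
facet normal -0.151 0.703 0.695
outer loop
vertex -0.715 1.696 2.175
vertex -1.511 2.751 0.936
vertex -2.0 2.039 1.55
endloop
endfacet
facet normal 0.874 -0.234 0.426
outer loop
vertex -0.225 2.408 1.561
vertex -0.715 1.696 2.175
vertex 0.08 0.981 0.15
endloop
endfacet
facet normal -0.150 0.703 0.695
outer loop
vertex -0.225 2.408 1.561
vertex -1.511 2.751 0.936
vertex -0.715 1.696 2.175
endloop
endfacet
facet normal -0.874 0.234 -0.425
outer loop
vertex -2.0 2.039 1.55
vertex -1.511 2.751 0.936
vertex -1.695 0.612 0.139
endloop
endfacet
facet normal 0.150 -0.703 -0.695
outer loop
vertex -1.205 1.324 -0.475
vertex 0.08 0.981 0.15
vertex -1.695 0.612 0.139
endloop
endfacet
facet normal -0.874 0.234 -0.426
outer loop
vertex -1.695 0.612 0.139
vertex -1.511 2.751 0.936
vertex -1.205 1.324 -0.475
endloop
endfacet
facet normal 0.461 0.672 -0.580
outer loop
vertex -1.205 1.324 -0.475
vertex -0.225 2.408 1.561
vertex 0.08 0.981 0.15
endloop
endfacet
facet normal 0.461 0.672 -0.580
outer loop
vertex -1.511 2.751 0.936
vertex -0.225 2.408 1.561
vertex -1.205 1.324 -0.475
endloop
endfacet

endsolid


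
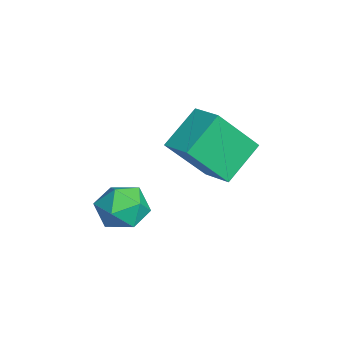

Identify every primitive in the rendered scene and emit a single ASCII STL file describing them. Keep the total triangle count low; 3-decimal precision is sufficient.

solid 
facet normal -0.503 0.015 0.864
outer loop
vertex 0.55 -1.238 2.299
vertex 0.231 -2.032 2.127
vertex 0.982 -1.949 2.563
endloop
endfacet
facet normal 0.097 0.398 0.912
outer loop
vertex 0.55 -1.238 2.299
vertex 0.982 -1.949 2.563
vertex 1.419 -1.275 2.223
endloop
endfacet
facet normal 0.075 0.908 0.412
outer loop
vertex 0.55 -1.238 2.299
vertex 1.419 -1.275 2.223
vertex 0.938 -0.941 1.575
endloop
endfacet
facet normal -0.540 0.840 0.055
outer loop
vertex 0.55 -1.238 2.299
vertex 0.938 -0.941 1.575
vertex 0.204 -1.409 1.516
endloop
endfacet
facet normal -0.898 0.288 0.334
outer loop
vertex 0.55 -1.238 2.299
vertex 0.204 -1.409 1.516
vertex 0.231 -2.032 2.127
endloop
endfacet
facet normal 0.645 -0.033 0.763
outer loop
vertex 1.419 -1.275 2.223
vertex 0.982 -1.949 2.563
vertex 1.636 -2.091 2.004
endloop
endfacet
facet normal -0.326 -0.651 0.685
outer loop
vertex 0.982 -1.949 2.563
vertex 0.231 -2.032 2.127
vertex 0.902 -2.559 1.945
endloop
endfacet
facet normal -0.963 -0.210 -0.172
outer loop
vertex 0.231 -2.032 2.127
vertex 0.204 -1.409 1.516
vertex 0.421 -2.225 1.297
endloop
endfacet
facet normal -0.384 0.681 -0.623
outer loop
vertex 0.204 -1.409 1.516
vertex 0.938 -0.941 1.575
vertex 0.858 -1.551 0.957
endloop
endfacet
facet normal 0.610 0.791 -0.045
outer loop
vertex 0.938 -0.941 1.575
vertex 1.419 -1.275 2.223
vertex 1.609 -1.468 1.393
endloop
endfacet
facet normal 0.540 -0.840 -0.055
outer loop
vertex 1.29 -2.262 1.221
vertex 1.636 -2.091 2.004
vertex 0.902 -2.559 1.945
endloop
endfacet
facet normal -0.075 -0.908 -0.412
outer loop
vertex 1.29 -2.262 1.221
vertex 0.902 -2.559 1.945
vertex 0.421 -2.225 1.297
endloop
endfacet
facet normal -0.097 -0.398 -0.912
outer loop
vertex 1.29 -2.262 1.221
vertex 0.421 -2.225 1.297
vertex 0.858 -1.551 0.957
endloop
endfacet
facet normal 0.503 -0.015 -0.864
outer loop
vertex 1.29 -2.262 1.221
vertex 0.858 -1.551 0.957
vertex 1.609 -1.468 1.393
endloop
endfacet
facet normal 0.898 -0.288 -0.334
outer loop
vertex 1.29 -2.262 1.221
vertex 1.609 -1.468 1.393
vertex 1.636 -2.091 2.004
endloop
endfacet
facet normal 0.384 -0.681 0.623
outer loop
vertex 0.902 -2.559 1.945
vertex 1.636 -2.091 2.004
vertex 0.982 -1.949 2.563
endloop
endfacet
facet normal -0.610 -0.791 0.045
outer loop
vertex 0.421 -2.225 1.297
vertex 0.902 -2.559 1.945
vertex 0.231 -2.032 2.127
endloop
endfacet
facet normal -0.645 0.033 -0.763
outer loop
vertex 0.858 -1.551 0.957
vertex 0.421 -2.225 1.297
vertex 0.204 -1.409 1.516
endloop
endfacet
facet normal 0.326 0.651 -0.685
outer loop
vertex 1.609 -1.468 1.393
vertex 0.858 -1.551 0.957
vertex 0.938 -0.941 1.575
endloop
endfacet
facet normal 0.963 0.210 0.172
outer loop
vertex 1.636 -2.091 2.004
vertex 1.609 -1.468 1.393
vertex 1.419 -1.275 2.223
endloop
endfacet
facet normal -0.834 -0.500 -0.236
outer loop
vertex -0.166 0.409 5.053
vertex -0.464 1.611 3.56
vertex 0.667 -0.541 4.121
endloop
endfacet
facet normal 0.154 -0.620 0.770
outer loop
vertex 1.584 0.009 4.38
vertex -0.166 0.409 5.053
vertex 0.667 -0.541 4.121
endloop
endfacet
facet normal -0.834 -0.500 -0.236
outer loop
vertex 0.667 -0.541 4.121
vertex -0.464 1.611 3.56
vertex 0.369 0.661 2.628
endloop
endfacet
facet normal 0.531 -0.605 -0.593
outer loop
vertex 0.369 0.661 2.628
vertex 1.584 0.009 4.38
vertex 0.667 -0.541 4.121
endloop
endfacet
facet normal -0.531 0.605 0.593
outer loop
vertex -0.166 0.409 5.053
vertex 0.453 2.161 3.819
vertex -0.464 1.611 3.56
endloop
endfacet
facet normal 0.154 -0.620 0.770
outer loop
vertex 0.751 0.959 5.312
vertex -0.166 0.409 5.053
vertex 1.584 0.009 4.38
endloop
endfacet
facet normal -0.531 0.605 0.593
outer loop
vertex 0.751 0.959 5.312
vertex 0.453 2.161 3.819
vertex -0.166 0.409 5.053
endloop
endfacet
facet normal -0.154 0.620 -0.770
outer loop
vertex -0.464 1.611 3.56
vertex 0.453 2.161 3.819
vertex 0.369 0.661 2.628
endloop
endfacet
facet normal 0.531 -0.605 -0.593
outer loop
vertex 1.286 1.211 2.887
vertex 1.584 0.009 4.38
vertex 0.369 0.661 2.628
endloop
endfacet
facet normal -0.154 0.620 -0.770
outer loop
vertex 0.369 0.661 2.628
vertex 0.453 2.161 3.819
vertex 1.286 1.211 2.887
endloop
endfacet
facet normal 0.834 0.500 0.236
outer loop
vertex 1.286 1.211 2.887
vertex 0.751 0.959 5.312
vertex 1.584 0.009 4.38
endloop
endfacet
facet normal 0.834 0.500 0.236
outer loop
vertex 0.453 2.161 3.819
vertex 0.751 0.959 5.312
vertex 1.286 1.211 2.887
endloop
endfacet

endsolid


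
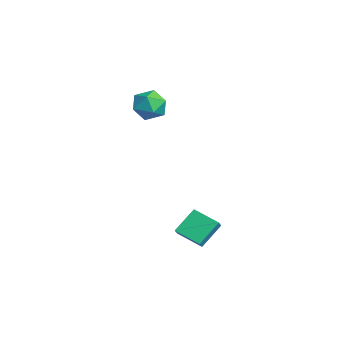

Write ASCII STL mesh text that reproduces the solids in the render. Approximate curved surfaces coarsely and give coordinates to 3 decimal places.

solid 
facet normal -0.745 0.542 0.388
outer loop
vertex -2.796 -3.381 3.66
vertex -2.108 -3.06 4.532
vertex -2.15 -2.426 3.566
endloop
endfacet
facet normal -0.799 0.508 -0.322
outer loop
vertex -2.796 -3.381 3.66
vertex -2.15 -2.426 3.566
vertex -2.248 -3.149 2.668
endloop
endfacet
facet normal -0.843 -0.179 -0.508
outer loop
vertex -2.796 -3.381 3.66
vertex -2.248 -3.149 2.668
vertex -2.266 -4.23 3.08
endloop
endfacet
facet normal -0.817 -0.570 0.088
outer loop
vertex -2.796 -3.381 3.66
vertex -2.266 -4.23 3.08
vertex -2.18 -4.175 4.232
endloop
endfacet
facet normal -0.756 -0.124 0.642
outer loop
vertex -2.796 -3.381 3.66
vertex -2.18 -4.175 4.232
vertex -2.108 -3.06 4.532
endloop
endfacet
facet normal -0.197 0.774 -0.602
outer loop
vertex -2.248 -3.149 2.668
vertex -2.15 -2.426 3.566
vertex -1.22 -2.685 2.928
endloop
endfacet
facet normal -0.111 0.829 0.549
outer loop
vertex -2.15 -2.426 3.566
vertex -2.108 -3.06 4.532
vertex -1.134 -2.63 4.08
endloop
endfacet
facet normal -0.130 -0.250 0.960
outer loop
vertex -2.108 -3.06 4.532
vertex -2.18 -4.175 4.232
vertex -1.152 -3.711 4.492
endloop
endfacet
facet normal -0.227 -0.972 0.063
outer loop
vertex -2.18 -4.175 4.232
vertex -2.266 -4.23 3.08
vertex -1.25 -4.434 3.594
endloop
endfacet
facet normal -0.269 -0.339 -0.902
outer loop
vertex -2.266 -4.23 3.08
vertex -2.248 -3.149 2.668
vertex -1.292 -3.8 2.628
endloop
endfacet
facet normal 0.817 0.570 -0.088
outer loop
vertex -0.604 -3.479 3.5
vertex -1.22 -2.685 2.928
vertex -1.134 -2.63 4.08
endloop
endfacet
facet normal 0.843 0.179 0.508
outer loop
vertex -0.604 -3.479 3.5
vertex -1.134 -2.63 4.08
vertex -1.152 -3.711 4.492
endloop
endfacet
facet normal 0.799 -0.508 0.322
outer loop
vertex -0.604 -3.479 3.5
vertex -1.152 -3.711 4.492
vertex -1.25 -4.434 3.594
endloop
endfacet
facet normal 0.745 -0.542 -0.388
outer loop
vertex -0.604 -3.479 3.5
vertex -1.25 -4.434 3.594
vertex -1.292 -3.8 2.628
endloop
endfacet
facet normal 0.756 0.124 -0.642
outer loop
vertex -0.604 -3.479 3.5
vertex -1.292 -3.8 2.628
vertex -1.22 -2.685 2.928
endloop
endfacet
facet normal 0.227 0.972 -0.063
outer loop
vertex -1.134 -2.63 4.08
vertex -1.22 -2.685 2.928
vertex -2.15 -2.426 3.566
endloop
endfacet
facet normal 0.269 0.339 0.902
outer loop
vertex -1.152 -3.711 4.492
vertex -1.134 -2.63 4.08
vertex -2.108 -3.06 4.532
endloop
endfacet
facet normal 0.197 -0.774 0.602
outer loop
vertex -1.25 -4.434 3.594
vertex -1.152 -3.711 4.492
vertex -2.18 -4.175 4.232
endloop
endfacet
facet normal 0.111 -0.829 -0.549
outer loop
vertex -1.292 -3.8 2.628
vertex -1.25 -4.434 3.594
vertex -2.266 -4.23 3.08
endloop
endfacet
facet normal 0.130 0.250 -0.960
outer loop
vertex -1.22 -2.685 2.928
vertex -1.292 -3.8 2.628
vertex -2.248 -3.149 2.668
endloop
endfacet
facet normal -0.690 -0.640 0.339
outer loop
vertex 3.768 -3.422 -3.594
vertex 3.208 -2.19 -2.407
vertex 3.212 -3.125 -4.165
endloop
endfacet
facet normal 0.311 -0.684 -0.659
outer loop
vertex 4.372 -2.05 -4.733
vertex 3.768 -3.422 -3.594
vertex 3.212 -3.125 -4.165
endloop
endfacet
facet normal -0.690 -0.639 0.339
outer loop
vertex 3.212 -3.125 -4.165
vertex 3.208 -2.19 -2.407
vertex 2.652 -1.892 -2.978
endloop
endfacet
facet normal -0.653 0.350 -0.672
outer loop
vertex 2.652 -1.892 -2.978
vertex 4.372 -2.05 -4.733
vertex 3.212 -3.125 -4.165
endloop
endfacet
facet normal 0.653 -0.350 0.671
outer loop
vertex 3.768 -3.422 -3.594
vertex 4.368 -1.115 -2.975
vertex 3.208 -2.19 -2.407
endloop
endfacet
facet normal 0.311 -0.684 -0.660
outer loop
vertex 4.928 -2.348 -4.162
vertex 3.768 -3.422 -3.594
vertex 4.372 -2.05 -4.733
endloop
endfacet
facet normal 0.653 -0.350 0.672
outer loop
vertex 4.928 -2.348 -4.162
vertex 4.368 -1.115 -2.975
vertex 3.768 -3.422 -3.594
endloop
endfacet
facet normal -0.311 0.684 0.660
outer loop
vertex 3.208 -2.19 -2.407
vertex 4.368 -1.115 -2.975
vertex 2.652 -1.892 -2.978
endloop
endfacet
facet normal -0.653 0.350 -0.672
outer loop
vertex 3.812 -0.818 -3.546
vertex 4.372 -2.05 -4.733
vertex 2.652 -1.892 -2.978
endloop
endfacet
facet normal -0.311 0.685 0.659
outer loop
vertex 2.652 -1.892 -2.978
vertex 4.368 -1.115 -2.975
vertex 3.812 -0.818 -3.546
endloop
endfacet
facet normal 0.690 0.640 -0.338
outer loop
vertex 3.812 -0.818 -3.546
vertex 4.928 -2.348 -4.162
vertex 4.372 -2.05 -4.733
endloop
endfacet
facet normal 0.690 0.640 -0.339
outer loop
vertex 4.368 -1.115 -2.975
vertex 4.928 -2.348 -4.162
vertex 3.812 -0.818 -3.546
endloop
endfacet

endsolid


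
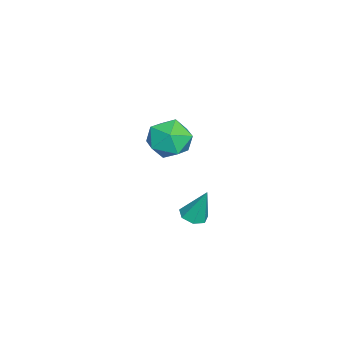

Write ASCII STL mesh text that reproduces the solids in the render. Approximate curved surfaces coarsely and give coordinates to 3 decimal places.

solid 
facet normal -0.418 0.713 0.562
outer loop
vertex -2.497 -0.482 1.843
vertex -3.604 -0.918 1.573
vertex -3.005 -1.337 2.55
endloop
endfacet
facet normal 0.228 0.537 0.813
outer loop
vertex -2.497 -0.482 1.843
vertex -3.005 -1.337 2.55
vertex -1.821 -1.406 2.264
endloop
endfacet
facet normal 0.703 0.648 0.293
outer loop
vertex -2.497 -0.482 1.843
vertex -1.821 -1.406 2.264
vertex -1.688 -1.03 1.112
endloop
endfacet
facet normal 0.353 0.893 -0.279
outer loop
vertex -2.497 -0.482 1.843
vertex -1.688 -1.03 1.112
vertex -2.79 -0.728 0.685
endloop
endfacet
facet normal -0.340 0.934 -0.112
outer loop
vertex -2.497 -0.482 1.843
vertex -2.79 -0.728 0.685
vertex -3.604 -0.918 1.573
endloop
endfacet
facet normal 0.223 -0.161 0.961
outer loop
vertex -1.821 -1.406 2.264
vertex -3.005 -1.337 2.55
vertex -2.51 -2.412 2.255
endloop
endfacet
facet normal -0.821 0.125 0.557
outer loop
vertex -3.005 -1.337 2.55
vertex -3.604 -0.918 1.573
vertex -3.612 -2.11 1.828
endloop
endfacet
facet normal -0.695 0.481 -0.534
outer loop
vertex -3.604 -0.918 1.573
vertex -2.79 -0.728 0.685
vertex -3.479 -1.734 0.676
endloop
endfacet
facet normal 0.425 0.416 -0.803
outer loop
vertex -2.79 -0.728 0.685
vertex -1.688 -1.03 1.112
vertex -2.295 -1.803 0.39
endloop
endfacet
facet normal 0.992 0.019 0.121
outer loop
vertex -1.688 -1.03 1.112
vertex -1.821 -1.406 2.264
vertex -1.696 -2.222 1.367
endloop
endfacet
facet normal -0.353 -0.893 0.279
outer loop
vertex -2.803 -2.658 1.097
vertex -2.51 -2.412 2.255
vertex -3.612 -2.11 1.828
endloop
endfacet
facet normal -0.703 -0.648 -0.293
outer loop
vertex -2.803 -2.658 1.097
vertex -3.612 -2.11 1.828
vertex -3.479 -1.734 0.676
endloop
endfacet
facet normal -0.228 -0.537 -0.813
outer loop
vertex -2.803 -2.658 1.097
vertex -3.479 -1.734 0.676
vertex -2.295 -1.803 0.39
endloop
endfacet
facet normal 0.418 -0.713 -0.562
outer loop
vertex -2.803 -2.658 1.097
vertex -2.295 -1.803 0.39
vertex -1.696 -2.222 1.367
endloop
endfacet
facet normal 0.340 -0.934 0.112
outer loop
vertex -2.803 -2.658 1.097
vertex -1.696 -2.222 1.367
vertex -2.51 -2.412 2.255
endloop
endfacet
facet normal -0.425 -0.416 0.803
outer loop
vertex -3.612 -2.11 1.828
vertex -2.51 -2.412 2.255
vertex -3.005 -1.337 2.55
endloop
endfacet
facet normal -0.992 -0.019 -0.121
outer loop
vertex -3.479 -1.734 0.676
vertex -3.612 -2.11 1.828
vertex -3.604 -0.918 1.573
endloop
endfacet
facet normal -0.223 0.161 -0.961
outer loop
vertex -2.295 -1.803 0.39
vertex -3.479 -1.734 0.676
vertex -2.79 -0.728 0.685
endloop
endfacet
facet normal 0.821 -0.125 -0.557
outer loop
vertex -1.696 -2.222 1.367
vertex -2.295 -1.803 0.39
vertex -1.688 -1.03 1.112
endloop
endfacet
facet normal 0.695 -0.481 0.534
outer loop
vertex -2.51 -2.412 2.255
vertex -1.696 -2.222 1.367
vertex -1.821 -1.406 2.264
endloop
endfacet
facet normal -0.085 -0.348 -0.934
outer loop
vertex 3.41 0.92 0.351
vertex 3.086 0.392 0.577
vertex 2.84 0.973 0.383
endloop
endfacet
facet normal 0.091 0.995 -0.028
outer loop
vertex 3.41 0.92 0.351
vertex 2.84 0.973 0.383
vertex 3.234 0.988 2.183
endloop
endfacet
facet normal -0.085 -0.348 -0.934
outer loop
vertex 2.84 0.973 0.383
vertex 3.086 0.392 0.577
vertex 2.456 0.587 0.562
endloop
endfacet
facet normal -0.669 0.730 0.140
outer loop
vertex 2.84 0.973 0.383
vertex 2.456 0.587 0.562
vertex 3.234 0.988 2.183
endloop
endfacet
facet normal -0.085 -0.347 -0.934
outer loop
vertex 2.456 0.587 0.562
vertex 3.086 0.392 0.577
vertex 2.546 0.054 0.752
endloop
endfacet
facet normal -0.902 0.002 0.432
outer loop
vertex 2.456 0.587 0.562
vertex 2.546 0.054 0.752
vertex 3.234 0.988 2.183
endloop
endfacet
facet normal -0.086 -0.347 -0.934
outer loop
vertex 2.546 0.054 0.752
vertex 3.086 0.392 0.577
vertex 3.043 -0.225 0.81
endloop
endfacet
facet normal -0.435 -0.644 0.629
outer loop
vertex 2.546 0.054 0.752
vertex 3.043 -0.225 0.81
vertex 3.234 0.988 2.183
endloop
endfacet
facet normal -0.087 -0.347 -0.934
outer loop
vertex 3.043 -0.225 0.81
vertex 3.086 0.392 0.577
vertex 3.572 -0.04 0.692
endloop
endfacet
facet normal 0.381 -0.719 0.582
outer loop
vertex 3.043 -0.225 0.81
vertex 3.572 -0.04 0.692
vertex 3.234 0.988 2.183
endloop
endfacet
facet normal -0.087 -0.346 -0.934
outer loop
vertex 3.572 -0.04 0.692
vertex 3.086 0.392 0.577
vertex 3.735 0.47 0.488
endloop
endfacet
facet normal 0.930 -0.167 0.326
outer loop
vertex 3.572 -0.04 0.692
vertex 3.735 0.47 0.488
vertex 3.234 0.988 2.183
endloop
endfacet
facet normal -0.086 -0.347 -0.934
outer loop
vertex 3.735 0.47 0.488
vertex 3.086 0.392 0.577
vertex 3.41 0.92 0.351
endloop
endfacet
facet normal 0.801 0.596 0.055
outer loop
vertex 3.735 0.47 0.488
vertex 3.41 0.92 0.351
vertex 3.234 0.988 2.183
endloop
endfacet

endsolid


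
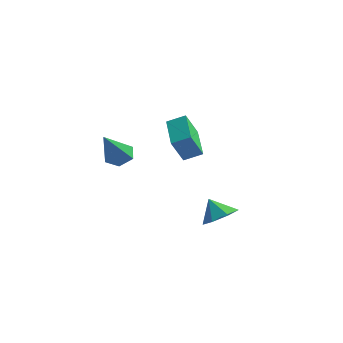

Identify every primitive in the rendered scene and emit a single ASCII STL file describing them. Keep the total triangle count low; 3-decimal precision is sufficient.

solid 
facet normal -0.754 0.602 0.262
outer loop
vertex -2.379 0.274 1.778
vertex -1.806 0.835 2.139
vertex -2.278 0.883 0.668
endloop
endfacet
facet normal -0.651 -0.639 -0.410
outer loop
vertex -0.874 -0.235 0.181
vertex -2.379 0.274 1.778
vertex -2.278 0.883 0.668
endloop
endfacet
facet normal -0.755 0.601 0.262
outer loop
vertex -2.278 0.883 0.668
vertex -1.806 0.835 2.139
vertex -1.705 1.445 1.029
endloop
endfacet
facet normal 0.079 0.480 -0.874
outer loop
vertex -1.705 1.445 1.029
vertex -0.874 -0.235 0.181
vertex -2.278 0.883 0.668
endloop
endfacet
facet normal -0.080 -0.481 0.873
outer loop
vertex -2.379 0.274 1.778
vertex -0.402 -0.283 1.652
vertex -1.806 0.835 2.139
endloop
endfacet
facet normal -0.651 -0.639 -0.410
outer loop
vertex -0.975 -0.845 1.291
vertex -2.379 0.274 1.778
vertex -0.874 -0.235 0.181
endloop
endfacet
facet normal -0.080 -0.480 0.874
outer loop
vertex -0.975 -0.845 1.291
vertex -0.402 -0.283 1.652
vertex -2.379 0.274 1.778
endloop
endfacet
facet normal 0.651 0.639 0.410
outer loop
vertex -1.806 0.835 2.139
vertex -0.402 -0.283 1.652
vertex -1.705 1.445 1.029
endloop
endfacet
facet normal 0.080 0.480 -0.873
outer loop
vertex -0.301 0.326 0.542
vertex -0.874 -0.235 0.181
vertex -1.705 1.445 1.029
endloop
endfacet
facet normal 0.651 0.639 0.410
outer loop
vertex -1.705 1.445 1.029
vertex -0.402 -0.283 1.652
vertex -0.301 0.326 0.542
endloop
endfacet
facet normal 0.754 -0.602 -0.262
outer loop
vertex -0.301 0.326 0.542
vertex -0.975 -0.845 1.291
vertex -0.874 -0.235 0.181
endloop
endfacet
facet normal 0.755 -0.602 -0.261
outer loop
vertex -0.402 -0.283 1.652
vertex -0.975 -0.845 1.291
vertex -0.301 0.326 0.542
endloop
endfacet
facet normal 0.560 0.103 -0.822
outer loop
vertex 2.284 -0.298 -1.57
vertex 1.728 -0.737 -2.004
vertex 1.757 0.084 -1.881
endloop
endfacet
facet normal -0.012 0.621 0.784
outer loop
vertex 2.284 -0.298 -1.57
vertex 1.757 0.084 -1.881
vertex 1.152 -0.843 -1.156
endloop
endfacet
facet normal 0.559 0.104 -0.823
outer loop
vertex 1.757 0.084 -1.881
vertex 1.728 -0.737 -2.004
vertex 1.209 -0.153 -2.283
endloop
endfacet
facet normal -0.594 0.699 0.398
outer loop
vertex 1.757 0.084 -1.881
vertex 1.209 -0.153 -2.283
vertex 1.152 -0.843 -1.156
endloop
endfacet
facet normal 0.559 0.104 -0.823
outer loop
vertex 1.209 -0.153 -2.283
vertex 1.728 -0.737 -2.004
vertex 1.052 -0.829 -2.475
endloop
endfacet
facet normal -0.976 0.205 0.076
outer loop
vertex 1.209 -0.153 -2.283
vertex 1.052 -0.829 -2.475
vertex 1.152 -0.843 -1.156
endloop
endfacet
facet normal 0.559 0.103 -0.823
outer loop
vertex 1.052 -0.829 -2.475
vertex 1.728 -0.737 -2.004
vertex 1.404 -1.436 -2.312
endloop
endfacet
facet normal -0.870 -0.488 0.061
outer loop
vertex 1.052 -0.829 -2.475
vertex 1.404 -1.436 -2.312
vertex 1.152 -0.843 -1.156
endloop
endfacet
facet normal 0.560 0.103 -0.822
outer loop
vertex 1.404 -1.436 -2.312
vertex 1.728 -0.737 -2.004
vertex 2.0 -1.516 -1.916
endloop
endfacet
facet normal -0.357 -0.860 0.364
outer loop
vertex 1.404 -1.436 -2.312
vertex 2.0 -1.516 -1.916
vertex 1.152 -0.843 -1.156
endloop
endfacet
facet normal 0.560 0.103 -0.822
outer loop
vertex 2.0 -1.516 -1.916
vertex 1.728 -0.737 -2.004
vertex 2.392 -1.009 -1.586
endloop
endfacet
facet normal 0.178 -0.630 0.756
outer loop
vertex 2.0 -1.516 -1.916
vertex 2.392 -1.009 -1.586
vertex 1.152 -0.843 -1.156
endloop
endfacet
facet normal 0.560 0.104 -0.822
outer loop
vertex 2.392 -1.009 -1.586
vertex 1.728 -0.737 -2.004
vertex 2.284 -0.298 -1.57
endloop
endfacet
facet normal 0.331 0.029 0.943
outer loop
vertex 2.392 -1.009 -1.586
vertex 2.284 -0.298 -1.57
vertex 1.152 -0.843 -1.156
endloop
endfacet
facet normal -0.241 0.624 -0.744
outer loop
vertex -3.379 -1.482 -0.575
vertex -3.778 -1.111 -0.135
vertex -3.102 -0.948 -0.217
endloop
endfacet
facet normal 0.918 -0.334 -0.212
outer loop
vertex -3.379 -1.482 -0.575
vertex -3.102 -0.948 -0.217
vertex -3.262 -2.449 1.455
endloop
endfacet
facet normal -0.241 0.625 -0.742
outer loop
vertex -3.102 -0.948 -0.217
vertex -3.778 -1.111 -0.135
vertex -3.5 -0.578 0.224
endloop
endfacet
facet normal 0.822 0.382 0.422
outer loop
vertex -3.102 -0.948 -0.217
vertex -3.5 -0.578 0.224
vertex -3.262 -2.449 1.455
endloop
endfacet
facet normal -0.241 0.625 -0.742
outer loop
vertex -3.5 -0.578 0.224
vertex -3.778 -1.111 -0.135
vertex -4.176 -0.741 0.306
endloop
endfacet
facet normal -0.030 0.547 0.837
outer loop
vertex -3.5 -0.578 0.224
vertex -4.176 -0.741 0.306
vertex -3.262 -2.449 1.455
endloop
endfacet
facet normal -0.241 0.625 -0.742
outer loop
vertex -4.176 -0.741 0.306
vertex -3.778 -1.111 -0.135
vertex -4.454 -1.274 -0.053
endloop
endfacet
facet normal -0.787 -0.006 0.617
outer loop
vertex -4.176 -0.741 0.306
vertex -4.454 -1.274 -0.053
vertex -3.262 -2.449 1.455
endloop
endfacet
facet normal -0.241 0.624 -0.744
outer loop
vertex -4.454 -1.274 -0.053
vertex -3.778 -1.111 -0.135
vertex -4.055 -1.645 -0.493
endloop
endfacet
facet normal -0.691 -0.723 -0.017
outer loop
vertex -4.454 -1.274 -0.053
vertex -4.055 -1.645 -0.493
vertex -3.262 -2.449 1.455
endloop
endfacet
facet normal -0.241 0.624 -0.744
outer loop
vertex -4.055 -1.645 -0.493
vertex -3.778 -1.111 -0.135
vertex -3.379 -1.482 -0.575
endloop
endfacet
facet normal 0.162 -0.887 -0.432
outer loop
vertex -4.055 -1.645 -0.493
vertex -3.379 -1.482 -0.575
vertex -3.262 -2.449 1.455
endloop
endfacet

endsolid


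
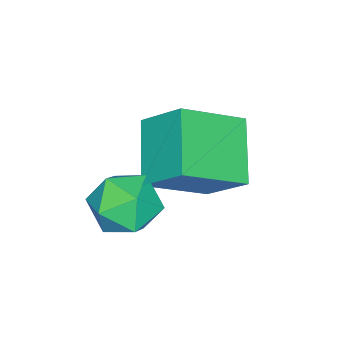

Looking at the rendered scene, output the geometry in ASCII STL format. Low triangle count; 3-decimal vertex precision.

solid 
facet normal -0.706 0.503 -0.499
outer loop
vertex -3.385 2.218 1.09
vertex -1.924 3.13 -0.059
vertex -3.487 0.947 -0.048
endloop
endfacet
facet normal -0.706 -0.440 0.555
outer loop
vertex -1.976 -0.13 1.019
vertex -3.385 2.218 1.09
vertex -3.487 0.947 -0.048
endloop
endfacet
facet normal -0.706 0.503 -0.499
outer loop
vertex -3.487 0.947 -0.048
vertex -1.924 3.13 -0.059
vertex -2.026 1.858 -1.197
endloop
endfacet
facet normal -0.060 -0.744 -0.666
outer loop
vertex -2.026 1.858 -1.197
vertex -1.976 -0.13 1.019
vertex -3.487 0.947 -0.048
endloop
endfacet
facet normal 0.060 0.744 0.666
outer loop
vertex -3.385 2.218 1.09
vertex -0.413 2.053 1.008
vertex -1.924 3.13 -0.059
endloop
endfacet
facet normal -0.706 -0.440 0.555
outer loop
vertex -1.874 1.142 2.157
vertex -3.385 2.218 1.09
vertex -1.976 -0.13 1.019
endloop
endfacet
facet normal 0.060 0.744 0.666
outer loop
vertex -1.874 1.142 2.157
vertex -0.413 2.053 1.008
vertex -3.385 2.218 1.09
endloop
endfacet
facet normal 0.706 0.440 -0.555
outer loop
vertex -1.924 3.13 -0.059
vertex -0.413 2.053 1.008
vertex -2.026 1.858 -1.197
endloop
endfacet
facet normal -0.059 -0.744 -0.666
outer loop
vertex -0.515 0.782 -0.13
vertex -1.976 -0.13 1.019
vertex -2.026 1.858 -1.197
endloop
endfacet
facet normal 0.706 0.440 -0.555
outer loop
vertex -2.026 1.858 -1.197
vertex -0.413 2.053 1.008
vertex -0.515 0.782 -0.13
endloop
endfacet
facet normal 0.706 -0.503 0.499
outer loop
vertex -0.515 0.782 -0.13
vertex -1.874 1.142 2.157
vertex -1.976 -0.13 1.019
endloop
endfacet
facet normal 0.706 -0.503 0.499
outer loop
vertex -0.413 2.053 1.008
vertex -1.874 1.142 2.157
vertex -0.515 0.782 -0.13
endloop
endfacet
facet normal -0.582 0.652 -0.486
outer loop
vertex -0.282 0.974 -1.648
vertex -1.138 0.661 -1.044
vertex -0.501 1.482 -0.705
endloop
endfacet
facet normal 0.092 0.885 -0.456
outer loop
vertex -0.282 0.974 -1.648
vertex -0.501 1.482 -0.705
vertex 0.532 1.239 -0.968
endloop
endfacet
facet normal 0.510 0.396 -0.764
outer loop
vertex -0.282 0.974 -1.648
vertex 0.532 1.239 -0.968
vertex 0.533 0.268 -1.47
endloop
endfacet
facet normal 0.093 -0.141 -0.986
outer loop
vertex -0.282 0.974 -1.648
vertex 0.533 0.268 -1.47
vertex -0.499 -0.09 -1.516
endloop
endfacet
facet normal -0.581 0.017 -0.814
outer loop
vertex -0.282 0.974 -1.648
vertex -0.499 -0.09 -1.516
vertex -1.138 0.661 -1.044
endloop
endfacet
facet normal 0.278 0.932 0.232
outer loop
vertex 0.532 1.239 -0.968
vertex -0.501 1.482 -0.705
vertex 0.179 1.09 0.056
endloop
endfacet
facet normal -0.812 0.555 0.182
outer loop
vertex -0.501 1.482 -0.705
vertex -1.138 0.661 -1.044
vertex -0.853 0.732 0.01
endloop
endfacet
facet normal -0.811 -0.471 -0.348
outer loop
vertex -1.138 0.661 -1.044
vertex -0.499 -0.09 -1.516
vertex -0.852 -0.239 -0.492
endloop
endfacet
facet normal 0.280 -0.728 -0.626
outer loop
vertex -0.499 -0.09 -1.516
vertex 0.533 0.268 -1.47
vertex 0.181 -0.482 -0.755
endloop
endfacet
facet normal 0.954 0.139 -0.267
outer loop
vertex 0.533 0.268 -1.47
vertex 0.532 1.239 -0.968
vertex 0.818 0.339 -0.416
endloop
endfacet
facet normal -0.093 0.141 0.986
outer loop
vertex -0.038 0.026 0.188
vertex 0.179 1.09 0.056
vertex -0.853 0.732 0.01
endloop
endfacet
facet normal -0.510 -0.396 0.764
outer loop
vertex -0.038 0.026 0.188
vertex -0.853 0.732 0.01
vertex -0.852 -0.239 -0.492
endloop
endfacet
facet normal -0.092 -0.885 0.456
outer loop
vertex -0.038 0.026 0.188
vertex -0.852 -0.239 -0.492
vertex 0.181 -0.482 -0.755
endloop
endfacet
facet normal 0.582 -0.652 0.486
outer loop
vertex -0.038 0.026 0.188
vertex 0.181 -0.482 -0.755
vertex 0.818 0.339 -0.416
endloop
endfacet
facet normal 0.581 -0.017 0.814
outer loop
vertex -0.038 0.026 0.188
vertex 0.818 0.339 -0.416
vertex 0.179 1.09 0.056
endloop
endfacet
facet normal -0.280 0.728 0.626
outer loop
vertex -0.853 0.732 0.01
vertex 0.179 1.09 0.056
vertex -0.501 1.482 -0.705
endloop
endfacet
facet normal -0.954 -0.139 0.267
outer loop
vertex -0.852 -0.239 -0.492
vertex -0.853 0.732 0.01
vertex -1.138 0.661 -1.044
endloop
endfacet
facet normal -0.278 -0.932 -0.232
outer loop
vertex 0.181 -0.482 -0.755
vertex -0.852 -0.239 -0.492
vertex -0.499 -0.09 -1.516
endloop
endfacet
facet normal 0.812 -0.555 -0.182
outer loop
vertex 0.818 0.339 -0.416
vertex 0.181 -0.482 -0.755
vertex 0.533 0.268 -1.47
endloop
endfacet
facet normal 0.811 0.471 0.348
outer loop
vertex 0.179 1.09 0.056
vertex 0.818 0.339 -0.416
vertex 0.532 1.239 -0.968
endloop
endfacet

endsolid


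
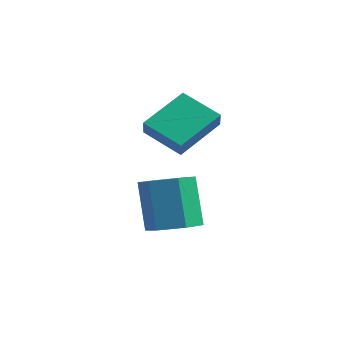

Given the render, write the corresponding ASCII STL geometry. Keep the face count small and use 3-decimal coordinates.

solid 
facet normal 0.353 -0.271 -0.896
outer loop
vertex -0.795 -0.533 -2.579
vertex -1.602 -0.099 -3.028
vertex -0.757 0.447 -2.86
endloop
endfacet
facet normal 0.935 0.064 0.349
outer loop
vertex -0.795 -0.533 -2.579
vertex -0.757 0.447 -2.86
vertex -1.551 0.046 -0.663
endloop
endfacet
facet normal 0.935 0.064 0.349
outer loop
vertex -1.551 0.046 -0.663
vertex -0.757 0.447 -2.86
vertex -1.513 1.026 -0.943
endloop
endfacet
facet normal -0.354 0.270 0.896
outer loop
vertex -1.551 0.046 -0.663
vertex -1.513 1.026 -0.943
vertex -2.358 0.479 -1.112
endloop
endfacet
facet normal 0.353 -0.271 -0.896
outer loop
vertex -0.757 0.447 -2.86
vertex -1.602 -0.099 -3.028
vertex -1.564 0.881 -3.309
endloop
endfacet
facet normal 0.500 0.864 -0.064
outer loop
vertex -0.757 0.447 -2.86
vertex -1.564 0.881 -3.309
vertex -1.513 1.026 -0.943
endloop
endfacet
facet normal 0.499 0.864 -0.064
outer loop
vertex -1.513 1.026 -0.943
vertex -1.564 0.881 -3.309
vertex -2.32 1.459 -1.393
endloop
endfacet
facet normal -0.354 0.270 0.895
outer loop
vertex -1.513 1.026 -0.943
vertex -2.32 1.459 -1.393
vertex -2.358 0.479 -1.112
endloop
endfacet
facet normal 0.353 -0.270 -0.896
outer loop
vertex -1.564 0.881 -3.309
vertex -1.602 -0.099 -3.028
vertex -2.409 0.334 -3.477
endloop
endfacet
facet normal -0.436 0.800 -0.413
outer loop
vertex -1.564 0.881 -3.309
vertex -2.409 0.334 -3.477
vertex -2.32 1.459 -1.393
endloop
endfacet
facet normal -0.435 0.800 -0.413
outer loop
vertex -2.32 1.459 -1.393
vertex -2.409 0.334 -3.477
vertex -3.165 0.913 -1.561
endloop
endfacet
facet normal -0.353 0.271 0.896
outer loop
vertex -2.32 1.459 -1.393
vertex -3.165 0.913 -1.561
vertex -2.358 0.479 -1.112
endloop
endfacet
facet normal 0.354 -0.270 -0.896
outer loop
vertex -2.409 0.334 -3.477
vertex -1.602 -0.099 -3.028
vertex -2.447 -0.646 -3.197
endloop
endfacet
facet normal -0.935 -0.064 -0.350
outer loop
vertex -2.409 0.334 -3.477
vertex -2.447 -0.646 -3.197
vertex -3.165 0.913 -1.561
endloop
endfacet
facet normal -0.935 -0.064 -0.349
outer loop
vertex -3.165 0.913 -1.561
vertex -2.447 -0.646 -3.197
vertex -3.203 -0.067 -1.28
endloop
endfacet
facet normal -0.353 0.271 0.896
outer loop
vertex -3.165 0.913 -1.561
vertex -3.203 -0.067 -1.28
vertex -2.358 0.479 -1.112
endloop
endfacet
facet normal 0.354 -0.270 -0.895
outer loop
vertex -2.447 -0.646 -3.197
vertex -1.602 -0.099 -3.028
vertex -1.64 -1.079 -2.747
endloop
endfacet
facet normal -0.499 -0.864 0.064
outer loop
vertex -2.447 -0.646 -3.197
vertex -1.64 -1.079 -2.747
vertex -3.203 -0.067 -1.28
endloop
endfacet
facet normal -0.500 -0.864 0.063
outer loop
vertex -3.203 -0.067 -1.28
vertex -1.64 -1.079 -2.747
vertex -2.396 -0.501 -0.831
endloop
endfacet
facet normal -0.353 0.271 0.896
outer loop
vertex -3.203 -0.067 -1.28
vertex -2.396 -0.501 -0.831
vertex -2.358 0.479 -1.112
endloop
endfacet
facet normal 0.353 -0.271 -0.896
outer loop
vertex -1.64 -1.079 -2.747
vertex -1.602 -0.099 -3.028
vertex -0.795 -0.533 -2.579
endloop
endfacet
facet normal 0.435 -0.800 0.413
outer loop
vertex -1.64 -1.079 -2.747
vertex -0.795 -0.533 -2.579
vertex -2.396 -0.501 -0.831
endloop
endfacet
facet normal 0.435 -0.800 0.413
outer loop
vertex -2.396 -0.501 -0.831
vertex -0.795 -0.533 -2.579
vertex -1.551 0.046 -0.663
endloop
endfacet
facet normal -0.353 0.270 0.896
outer loop
vertex -2.396 -0.501 -0.831
vertex -1.551 0.046 -0.663
vertex -2.358 0.479 -1.112
endloop
endfacet
facet normal -0.352 0.473 -0.808
outer loop
vertex -3.592 0.798 0.754
vertex -3.223 2.639 1.672
vertex -1.992 0.819 0.069
endloop
endfacet
facet normal -0.177 -0.881 -0.440
outer loop
vertex -1.697 0.421 0.748
vertex -3.592 0.798 0.754
vertex -1.992 0.819 0.069
endloop
endfacet
facet normal -0.352 0.473 -0.808
outer loop
vertex -1.992 0.819 0.069
vertex -3.223 2.639 1.672
vertex -1.624 2.66 0.988
endloop
endfacet
facet normal 0.920 0.012 -0.392
outer loop
vertex -1.624 2.66 0.988
vertex -1.697 0.421 0.748
vertex -1.992 0.819 0.069
endloop
endfacet
facet normal -0.920 -0.012 0.393
outer loop
vertex -3.592 0.798 0.754
vertex -2.928 2.241 2.351
vertex -3.223 2.639 1.672
endloop
endfacet
facet normal -0.177 -0.881 -0.440
outer loop
vertex -3.296 0.4 1.432
vertex -3.592 0.798 0.754
vertex -1.697 0.421 0.748
endloop
endfacet
facet normal -0.919 -0.013 0.394
outer loop
vertex -3.296 0.4 1.432
vertex -2.928 2.241 2.351
vertex -3.592 0.798 0.754
endloop
endfacet
facet normal 0.176 0.881 0.440
outer loop
vertex -3.223 2.639 1.672
vertex -2.928 2.241 2.351
vertex -1.624 2.66 0.988
endloop
endfacet
facet normal 0.919 0.012 -0.394
outer loop
vertex -1.328 2.262 1.666
vertex -1.697 0.421 0.748
vertex -1.624 2.66 0.988
endloop
endfacet
facet normal 0.177 0.881 0.440
outer loop
vertex -1.624 2.66 0.988
vertex -2.928 2.241 2.351
vertex -1.328 2.262 1.666
endloop
endfacet
facet normal 0.352 -0.473 0.808
outer loop
vertex -1.328 2.262 1.666
vertex -3.296 0.4 1.432
vertex -1.697 0.421 0.748
endloop
endfacet
facet normal 0.352 -0.473 0.807
outer loop
vertex -2.928 2.241 2.351
vertex -3.296 0.4 1.432
vertex -1.328 2.262 1.666
endloop
endfacet

endsolid


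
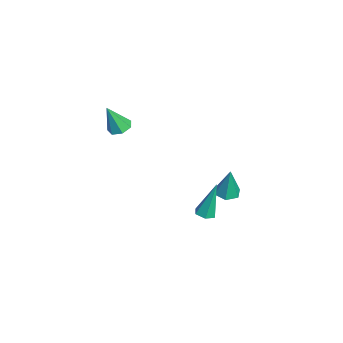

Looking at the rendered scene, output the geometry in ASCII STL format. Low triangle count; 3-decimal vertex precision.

solid 
facet normal 0.066 -0.269 -0.961
outer loop
vertex 4.213 1.667 0.331
vertex 3.871 1.222 0.432
vertex 3.648 1.724 0.276
endloop
endfacet
facet normal 0.104 0.994 -0.037
outer loop
vertex 4.213 1.667 0.331
vertex 3.648 1.724 0.276
vertex 3.729 1.798 2.488
endloop
endfacet
facet normal 0.066 -0.269 -0.961
outer loop
vertex 3.648 1.724 0.276
vertex 3.871 1.222 0.432
vertex 3.306 1.279 0.377
endloop
endfacet
facet normal -0.792 0.611 0.009
outer loop
vertex 3.648 1.724 0.276
vertex 3.306 1.279 0.377
vertex 3.729 1.798 2.488
endloop
endfacet
facet normal 0.066 -0.270 -0.961
outer loop
vertex 3.306 1.279 0.377
vertex 3.871 1.222 0.432
vertex 3.529 0.778 0.533
endloop
endfacet
facet normal -0.909 -0.323 0.262
outer loop
vertex 3.306 1.279 0.377
vertex 3.529 0.778 0.533
vertex 3.729 1.798 2.488
endloop
endfacet
facet normal 0.065 -0.269 -0.961
outer loop
vertex 3.529 0.778 0.533
vertex 3.871 1.222 0.432
vertex 4.093 0.721 0.587
endloop
endfacet
facet normal -0.133 -0.873 0.469
outer loop
vertex 3.529 0.778 0.533
vertex 4.093 0.721 0.587
vertex 3.729 1.798 2.488
endloop
endfacet
facet normal 0.065 -0.268 -0.961
outer loop
vertex 4.093 0.721 0.587
vertex 3.871 1.222 0.432
vertex 4.435 1.166 0.486
endloop
endfacet
facet normal 0.762 -0.490 0.423
outer loop
vertex 4.093 0.721 0.587
vertex 4.435 1.166 0.486
vertex 3.729 1.798 2.488
endloop
endfacet
facet normal 0.065 -0.268 -0.961
outer loop
vertex 4.435 1.166 0.486
vertex 3.871 1.222 0.432
vertex 4.213 1.667 0.331
endloop
endfacet
facet normal 0.880 0.443 0.171
outer loop
vertex 4.435 1.166 0.486
vertex 4.213 1.667 0.331
vertex 3.729 1.798 2.488
endloop
endfacet
facet normal -0.066 0.383 -0.921
outer loop
vertex -2.963 -2.997 1.603
vertex -3.469 -2.551 1.825
vertex -2.765 -2.453 1.815
endloop
endfacet
facet normal 0.911 -0.387 0.142
outer loop
vertex -2.963 -2.997 1.603
vertex -2.765 -2.453 1.815
vertex -3.351 -3.229 3.455
endloop
endfacet
facet normal -0.066 0.383 -0.922
outer loop
vertex -2.765 -2.453 1.815
vertex -3.469 -2.551 1.825
vertex -3.097 -1.983 2.034
endloop
endfacet
facet normal 0.812 0.359 0.460
outer loop
vertex -2.765 -2.453 1.815
vertex -3.097 -1.983 2.034
vertex -3.351 -3.229 3.455
endloop
endfacet
facet normal -0.066 0.383 -0.922
outer loop
vertex -3.097 -1.983 2.034
vertex -3.469 -2.551 1.825
vertex -3.709 -1.94 2.096
endloop
endfacet
facet normal 0.119 0.736 0.667
outer loop
vertex -3.097 -1.983 2.034
vertex -3.709 -1.94 2.096
vertex -3.351 -3.229 3.455
endloop
endfacet
facet normal -0.065 0.383 -0.921
outer loop
vertex -3.709 -1.94 2.096
vertex -3.469 -2.551 1.825
vertex -4.14 -2.357 1.953
endloop
endfacet
facet normal -0.647 0.461 0.607
outer loop
vertex -3.709 -1.94 2.096
vertex -4.14 -2.357 1.953
vertex -3.351 -3.229 3.455
endloop
endfacet
facet normal -0.065 0.383 -0.922
outer loop
vertex -4.14 -2.357 1.953
vertex -3.469 -2.551 1.825
vertex -4.065 -2.92 1.714
endloop
endfacet
facet normal -0.909 -0.260 0.327
outer loop
vertex -4.14 -2.357 1.953
vertex -4.065 -2.92 1.714
vertex -3.351 -3.229 3.455
endloop
endfacet
facet normal -0.066 0.383 -0.921
outer loop
vertex -4.065 -2.92 1.714
vertex -3.469 -2.551 1.825
vertex -3.541 -3.205 1.558
endloop
endfacet
facet normal -0.469 -0.882 0.036
outer loop
vertex -4.065 -2.92 1.714
vertex -3.541 -3.205 1.558
vertex -3.351 -3.229 3.455
endloop
endfacet
facet normal -0.066 0.383 -0.921
outer loop
vertex -3.541 -3.205 1.558
vertex -3.469 -2.551 1.825
vertex -2.963 -2.997 1.603
endloop
endfacet
facet normal 0.341 -0.939 -0.046
outer loop
vertex -3.541 -3.205 1.558
vertex -2.963 -2.997 1.603
vertex -3.351 -3.229 3.455
endloop
endfacet
facet normal -0.132 -0.066 -0.989
outer loop
vertex 0.826 2.598 -1.086
vertex 0.139 2.759 -1.005
vertex 0.616 3.276 -1.103
endloop
endfacet
facet normal 0.939 0.295 0.177
outer loop
vertex 0.826 2.598 -1.086
vertex 0.616 3.276 -1.103
vertex 0.381 2.881 0.805
endloop
endfacet
facet normal -0.131 -0.067 -0.989
outer loop
vertex 0.616 3.276 -1.103
vertex 0.139 2.759 -1.005
vertex -0.071 3.437 -1.023
endloop
endfacet
facet normal 0.247 0.942 0.226
outer loop
vertex 0.616 3.276 -1.103
vertex -0.071 3.437 -1.023
vertex 0.381 2.881 0.805
endloop
endfacet
facet normal -0.133 -0.067 -0.989
outer loop
vertex -0.071 3.437 -1.023
vertex 0.139 2.759 -1.005
vertex -0.547 2.92 -0.924
endloop
endfacet
facet normal -0.650 0.668 0.364
outer loop
vertex -0.071 3.437 -1.023
vertex -0.547 2.92 -0.924
vertex 0.381 2.881 0.805
endloop
endfacet
facet normal -0.132 -0.066 -0.989
outer loop
vertex -0.547 2.92 -0.924
vertex 0.139 2.759 -1.005
vertex -0.337 2.242 -0.907
endloop
endfacet
facet normal -0.855 -0.253 0.453
outer loop
vertex -0.547 2.92 -0.924
vertex -0.337 2.242 -0.907
vertex 0.381 2.881 0.805
endloop
endfacet
facet normal -0.131 -0.067 -0.989
outer loop
vertex -0.337 2.242 -0.907
vertex 0.139 2.759 -1.005
vertex 0.35 2.081 -0.987
endloop
endfacet
facet normal -0.164 -0.900 0.405
outer loop
vertex -0.337 2.242 -0.907
vertex 0.35 2.081 -0.987
vertex 0.381 2.881 0.805
endloop
endfacet
facet normal -0.132 -0.067 -0.989
outer loop
vertex 0.35 2.081 -0.987
vertex 0.139 2.759 -1.005
vertex 0.826 2.598 -1.086
endloop
endfacet
facet normal 0.734 -0.625 0.266
outer loop
vertex 0.35 2.081 -0.987
vertex 0.826 2.598 -1.086
vertex 0.381 2.881 0.805
endloop
endfacet

endsolid
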